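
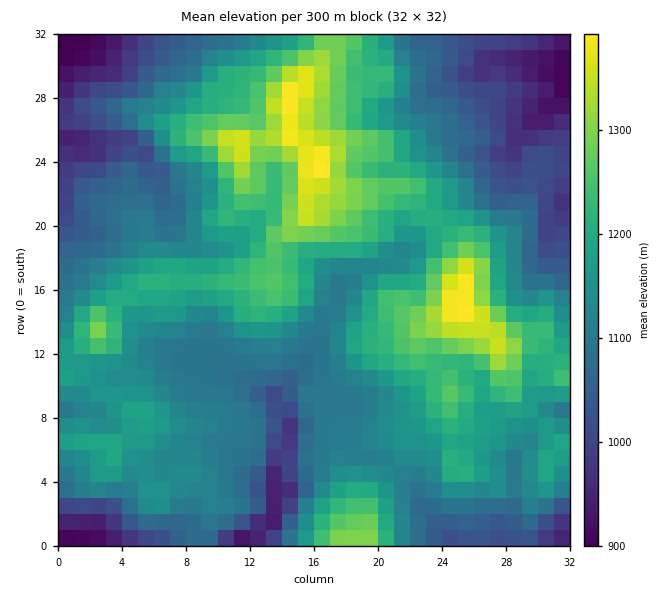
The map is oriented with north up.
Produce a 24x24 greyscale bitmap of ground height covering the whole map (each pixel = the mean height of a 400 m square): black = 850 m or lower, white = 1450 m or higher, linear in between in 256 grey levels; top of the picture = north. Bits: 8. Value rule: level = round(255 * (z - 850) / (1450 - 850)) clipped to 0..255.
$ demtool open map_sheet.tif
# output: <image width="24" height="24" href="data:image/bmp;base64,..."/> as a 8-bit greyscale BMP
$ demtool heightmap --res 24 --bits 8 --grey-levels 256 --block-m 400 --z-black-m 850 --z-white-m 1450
<image width="24" height="24" href="data:image/bmp;base64,Qk12BgAAAAAAADYEAAAoAAAAGAAAABgAAAABAAgAAAAAAEACAAATCwAAEwsAAAABAAAAAAAAAAAAAAEBAQACAgIAAwMDAAQEBAAFBQUABgYGAAcHBwAICAgACQkJAAoKCgALCwsADAwMAA0NDQAODg4ADw8PABAQEAAREREAEhISABMTEwAUFBQAFRUVABYWFgAXFxcAGBgYABkZGQAaGhoAGxsbABwcHAAdHR0AHh4eAB8fHwAgICAAISEhACIiIgAjIyMAJCQkACUlJQAmJiYAJycnACgoKAApKSkAKioqACsrKwAsLCwALS0tAC4uLgAvLy8AMDAwADExMQAyMjIAMzMzADQ0NAA1NTUANjY2ADc3NwA4ODgAOTk5ADo6OgA7OzsAPDw8AD09PQA+Pj4APz8/AEBAQABBQUEAQkJCAENDQwBEREQARUVFAEZGRgBHR0cASEhIAElJSQBKSkoAS0tLAExMTABNTU0ATk5OAE9PTwBQUFAAUVFRAFJSUgBTU1MAVFRUAFVVVQBWVlYAV1dXAFhYWABZWVkAWlpaAFtbWwBcXFwAXV1dAF5eXgBfX18AYGBgAGFhYQBiYmIAY2NjAGRkZABlZWUAZmZmAGdnZwBoaGgAaWlpAGpqagBra2sAbGxsAG1tbQBubm4Ab29vAHBwcABxcXEAcnJyAHNzcwB0dHQAdXV1AHZ2dgB3d3cAeHh4AHl5eQB6enoAe3t7AHx8fAB9fX0Afn5+AH9/fwCAgIAAgYGBAIKCggCDg4MAhISEAIWFhQCGhoYAh4eHAIiIiACJiYkAioqKAIuLiwCMjIwAjY2NAI6OjgCPj48AkJCQAJGRkQCSkpIAk5OTAJSUlACVlZUAlpaWAJeXlwCYmJgAmZmZAJqamgCbm5sAnJycAJ2dnQCenp4An5+fAKCgoAChoaEAoqKiAKOjowCkpKQApaWlAKampgCnp6cAqKioAKmpqQCqqqoAq6urAKysrACtra0Arq6uAK+vrwCwsLAAsbGxALKysgCzs7MAtLS0ALW1tQC2trYAt7e3ALi4uAC5ubkAurq6ALu7uwC8vLwAvb29AL6+vgC/v78AwMDAAMHBwQDCwsIAw8PDAMTExADFxcUAxsbGAMfHxwDIyMgAycnJAMrKygDLy8sAzMzMAM3NzQDOzs4Az8/PANDQ0ADR0dEA0tLSANPT0wDU1NQA1dXVANbW1gDX19cA2NjYANnZ2QDa2toA29vbANzc3ADd3d0A3t7eAN/f3wDg4OAA4eHhAOLi4gDj4+MA5OTkAOXl5QDm5uYA5+fnAOjo6ADp6ekA6urqAOvr6wDs7OwA7e3tAO7u7gDv7+8A8PDwAPHx8QDy8vIA8/PzAPT09AD19fUA9vb2APf39wD4+PgA+fn5APr6+gD7+/sA/Pz8AP39/QD+/v4A////ABwcJz1IVF9SKilOf6q8vpRpVUtOSk1FLjUyO11wZGRtYD4zcZqqsItnWV1cVlthQl9qZ3CBd3JvY0cnVoCVmYBnZnl0dmp+bWt9inl4eHhrYU0wXG58eHNwdpqRfWuLg4GJk4J8c3FqZ141XWtub3V+fpOJf2+Bj4KBf4mJe3NuaWI5VGpscXyDi5mQiH2Bgmt0gYyHdm5saFlBYGlpbXiEmaeRjJGAb4WCgH13amhnYVdOYmhqcH6Pnq2Xo6WKnIaEf3htZ2dlZGZjXmd2ipeio6Cevq+VnomlpHptaWdnbXJwZmmDm6KysbzF1LuglHuupIF/fW9yi5GIc2l7laW2ytzbyaKeh26IlpGOjYWMmqWmkG1uj6mquuXYpoCBd2Ryg5KamZiepK2rmXRreo2OrNvWmHNiXF1ibXqEhYCEk6WnlIiEf3V3mLjGkXBQTFFVX2xrZ3eIipy5tbGqo5B+kJ6lh3FNQUVXYWhlXniZnJqu08m5qpqVlo+DaWVOOERYXGBYYHGMr6up1dDEua+omYVpUVBKOT1GUFtNZXeYw6+o19+6qJ+finVcSUJIQi4tOkRUh5i62L7H3d/BsaeJdGBSQDdGQTI5RVR4ma6/yL3Z2Me1pJR+a2BXRzEtNTlJWG14hpWdo7Pf1r+rlX5pYlpMQTMjISg6QUtmcoKZnazW38asoZduVk1BQTcpGxwhKT5RXGiHk520zsiunpdsXEs3MCkfGBUYIzVGUlxlbX2MoLy0noNfWE1CPTcwIg=="/>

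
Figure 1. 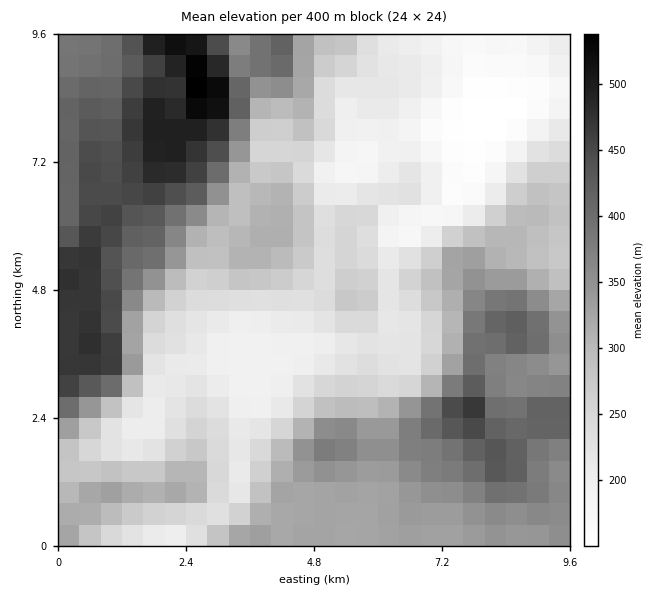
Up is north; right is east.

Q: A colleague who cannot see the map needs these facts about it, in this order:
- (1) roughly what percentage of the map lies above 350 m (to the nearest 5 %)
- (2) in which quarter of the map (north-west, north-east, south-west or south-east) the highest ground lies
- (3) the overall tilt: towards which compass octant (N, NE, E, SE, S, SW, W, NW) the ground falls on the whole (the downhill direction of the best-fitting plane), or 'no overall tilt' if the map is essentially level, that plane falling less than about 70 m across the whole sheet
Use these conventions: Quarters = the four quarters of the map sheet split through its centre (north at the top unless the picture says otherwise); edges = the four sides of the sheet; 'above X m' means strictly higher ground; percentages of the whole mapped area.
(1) Roughly 30 % of the ground is higher than 350 m.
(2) The highest point lies in the north-west quarter of the map.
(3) Overall the map slopes down towards the east.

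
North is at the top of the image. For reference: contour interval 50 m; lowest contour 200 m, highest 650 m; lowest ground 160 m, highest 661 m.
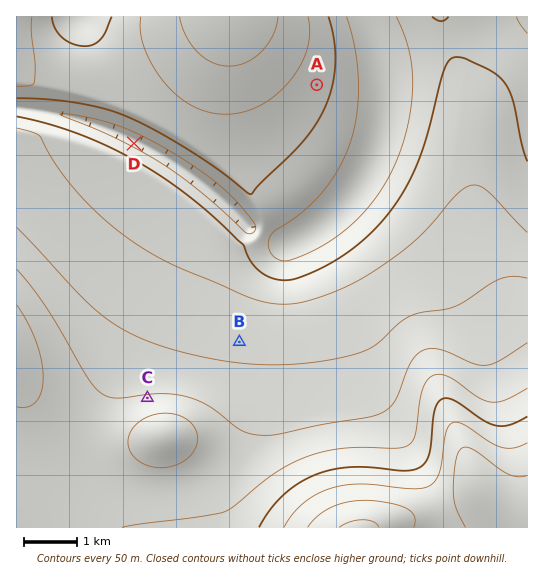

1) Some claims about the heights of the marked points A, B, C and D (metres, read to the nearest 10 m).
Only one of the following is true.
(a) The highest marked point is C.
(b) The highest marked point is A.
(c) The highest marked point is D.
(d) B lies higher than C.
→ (a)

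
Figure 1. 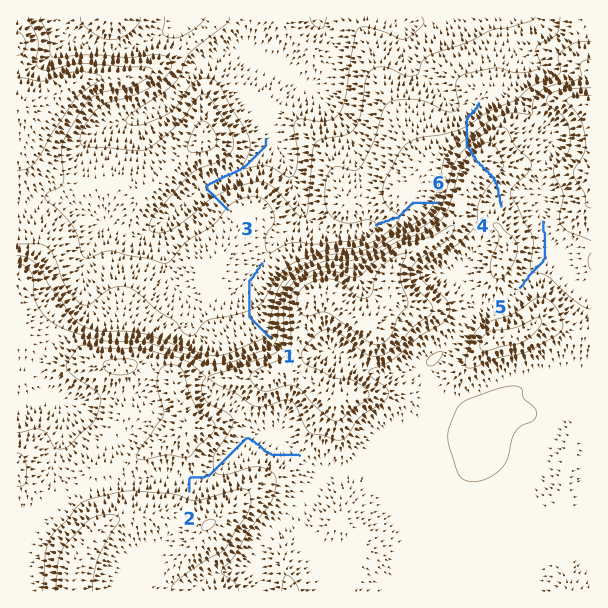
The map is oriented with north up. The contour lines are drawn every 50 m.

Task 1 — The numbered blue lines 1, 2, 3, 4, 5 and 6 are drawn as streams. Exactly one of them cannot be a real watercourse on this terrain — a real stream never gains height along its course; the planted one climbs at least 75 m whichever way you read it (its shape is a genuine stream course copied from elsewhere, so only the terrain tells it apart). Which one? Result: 4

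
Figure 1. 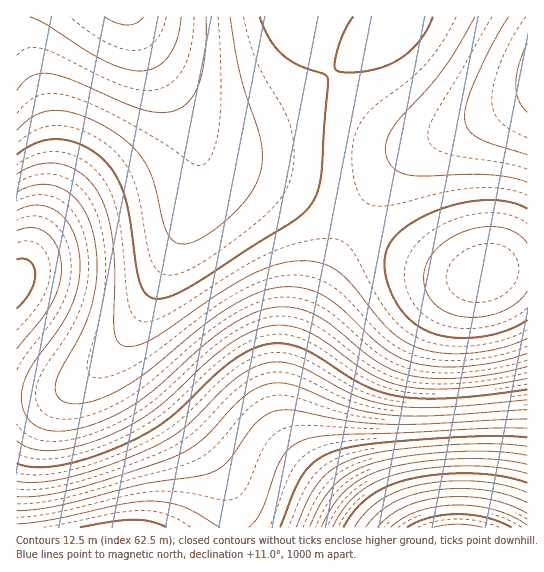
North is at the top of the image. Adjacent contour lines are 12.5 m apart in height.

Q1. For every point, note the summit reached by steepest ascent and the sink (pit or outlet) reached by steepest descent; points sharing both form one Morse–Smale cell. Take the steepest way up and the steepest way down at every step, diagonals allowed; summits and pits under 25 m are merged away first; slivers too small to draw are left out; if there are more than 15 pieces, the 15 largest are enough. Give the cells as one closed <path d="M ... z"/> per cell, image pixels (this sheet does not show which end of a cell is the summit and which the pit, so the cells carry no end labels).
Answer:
<path d="M194 136l6 26 0 15-5 22-27 63-23 45-13 22-13 17-26 26-19 13-25 11-33 3 0 128 363 1-56-51-20-22-10-13-8-21 2-39 14-51 19-45 33-63-38-23-29-15-32-12-40-10-13-12z"/><path d="M354 223l-34 63-19 45-10 34-6 26 0 30 8 21 10 13 20 22 58 51 146 0 1-259-27 0-19 6-20 0-17-4-50-23z"/><path d="M131 16l-115 1 1 382 32-3 25-11 19-13 26-26 26-39 31-62 19-46 5-22 0-15-7-25z"/><path d="M527 16l-130 0-7 11-87 66-34 20-34 11-24-1-16-10-16-18-24-34 0 2 30 54 16 34 9 9 11 5 33 8 32 12 68 38 29-44 26-26 29-16 49-20 41-20z"/><path d="M527 97l-40 20-49 20-29 16-26 26-20 28-8 16 40 25 50 23 17 4 20 0 19-6 26-1z"/><path d="M395 16l-261 0-1 2 11 21-1 2 2 1 10 19 30 42 16 14 10 6 24 1 34-11 34-20 87-66 5-5z"/>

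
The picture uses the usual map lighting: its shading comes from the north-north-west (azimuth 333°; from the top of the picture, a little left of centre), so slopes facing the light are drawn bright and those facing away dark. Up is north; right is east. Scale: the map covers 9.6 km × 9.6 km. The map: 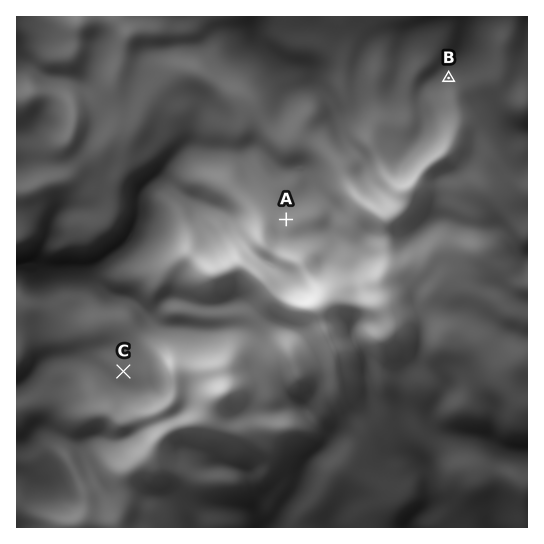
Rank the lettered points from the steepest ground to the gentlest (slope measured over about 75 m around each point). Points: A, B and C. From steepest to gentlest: B A C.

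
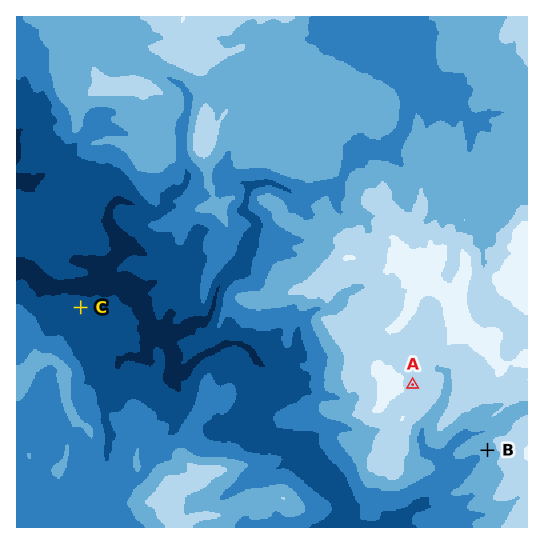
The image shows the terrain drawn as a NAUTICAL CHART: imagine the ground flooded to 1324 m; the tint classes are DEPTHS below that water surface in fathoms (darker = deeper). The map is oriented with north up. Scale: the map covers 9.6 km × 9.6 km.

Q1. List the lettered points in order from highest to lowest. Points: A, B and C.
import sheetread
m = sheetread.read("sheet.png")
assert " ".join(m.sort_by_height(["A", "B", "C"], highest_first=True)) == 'A B C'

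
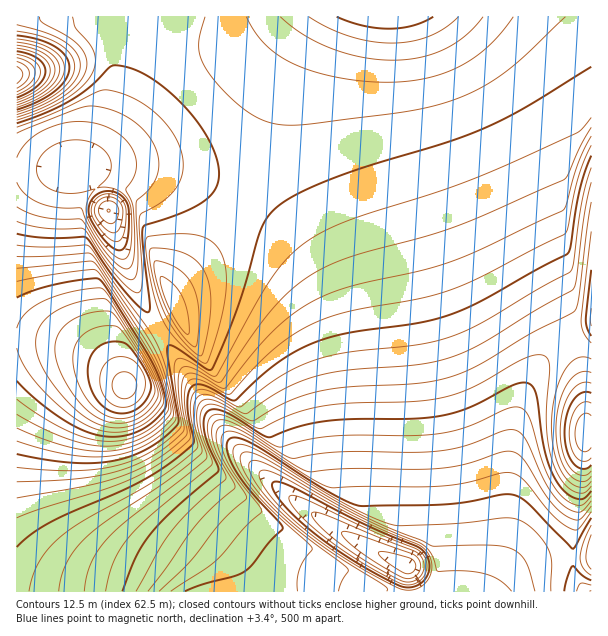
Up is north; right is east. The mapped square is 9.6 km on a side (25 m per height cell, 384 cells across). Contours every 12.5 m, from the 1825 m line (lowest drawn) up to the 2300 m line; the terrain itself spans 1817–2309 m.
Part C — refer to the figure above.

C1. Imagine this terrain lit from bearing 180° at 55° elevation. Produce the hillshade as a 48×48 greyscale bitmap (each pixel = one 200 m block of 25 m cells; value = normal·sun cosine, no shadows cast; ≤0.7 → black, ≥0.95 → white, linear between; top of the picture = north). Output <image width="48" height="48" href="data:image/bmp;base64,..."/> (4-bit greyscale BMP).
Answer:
<image width="48" height="48" href="data:image/bmp;base64,Qk32BAAAAAAAAHYAAAAoAAAAMAAAADAAAAABAAQAAAAAAIAEAAATCwAAEwsAABAAAAAAAAAAAAAAABEREQAiIiIAMzMzAERERABVVVUAZmZmAHd3dwCIiIgAmZmZAKqqqgC7u7sAzMzMAN3d3QDu7u4A////AHd3d3eIiJmZmIh3d3d3dAAAWIiIiId3Y3d3d3eIiImZmIh3d3d2QQEzaIiIiId3ZIiIiIiIiIiIiIh3d3dCAUaJiIiIiId3doiIiIiIiIiIiIiIh1IRR5vMqIiIiIiIiIiIiIiIiIiIiIiIdBE2m93cmIiIiIiImYiIiZmZiIiIiIiGMSWLzdypiIiIiIiZmoiZmZmZmZmIiIhiFHrN3KmIiIiIiImaq5mZmZmpmZmZiIUiWLzcqYiIiIiIiImau5mZqqqqqqmZmFI2m9y5mImZmYiIiImau5maqqu7qqqZliN6zcqZmZmZmZiIiImau5mqqru7u6qpY0es3KmZmZmZmZiIiIiJqpmqq7vMy7qnNIrNuZmZmZmZmZmIiIiImZmqq7zMzLqESKzbmZmZmZmZmZmIiIh3iJmaqrzMzLlUis25mZmZmZmZmZmIiIh2d5mZqqu8y6VHrNuZmZmZmZmZmZmIiId2ZpmZmZqqqmNpzcmZmZmZmZmZmZiIiIdlVZmZmYiJlySL3KmZmZmZmZmZmYiIiId1VIiIiHd3YiasypmZmZmZmZmZiIiIiIh2VYiIh3ZmMEi8qZmZmZmZmZmIiIiIiIh2VYiHd2ZUAWnLiJmZmZmZmIiIiIiIiIh3Znd3dmZSA3q4iIiJmZmIiIiIiIiIiIiHdnd3ZmZQJYqXiIiIiIiIiIiIiIiIiIiIdXZmZmUwR5l3eIiIiIiIiIiIiIiIiIiIhmZmVVUSWJh3eIiIiIiIiIiIiIiIiIiIh2VVVVMDaIZnd4iIiIiIiIiIiIiIiIiIh1VVVUEUaHZnd3iIiIiIiIiIiIiIiIiIh1VURDAleGZmd3eIiIiIiIiIiIiIiIiIh1VERCA1dlZmd3eIiIiIiIiIiIiIiIiIh1RERBFGdVZmd3d4iIiIiIiIiIiIiIiIh1RERBJGZVZmd3d3iIiIiIiIiIiIiIiId1VUQxNWZVZmd3d3iIiIiIiIiIiIiIiId1VVVFZ3ZWZmd3d3iIiIiIiIiIiIiIiIh2ZVVpuoZmZnd3d3eIiIiIiIiIiIiIiIiGZmZpuoZmZ3d3d3eIiIiIiIiIiIiIiIiHd3d3iHd3d3d3d3eIiIiIiIiIiIiIiIiHd3d3d3d3d3d3d3eIiIiIiIiIiIiIiIiYiIiIiId3d3d3d3eIiIiIiIiIiIiIiIiZiIiIiIiIiHd3d3eIiIiIiIiIiIiIiIibqpmIiIiIiIh3d3eIiIiIiIiIiIiIiIie3LqZiIiIiIiHd3iIiIiIiIiIiIiIiIiO7cupmIiIiIiHd3iIiIiIiIiIiIiIiIiN3cupmIiIiIh3d3iIiIiIiIiIiIiIiIiKqqqpiIiIiHd3d4iIiIiIiIiIiIiIiIiFZneIiIiId3d3d4iIiIiIiIiIiIiIiIiAEkVniId3d3d3d4iIiIiImIiIiIiIiIiAASRXd3d3d3d3eIiIiImZmZiIiIiIiIiBEkVnd3d3d3d3eIiIiZmZmZmIiIiIiIiDNFZ3d3d3d3d3eIiImZmZmZmIiIiIiIiA=="/>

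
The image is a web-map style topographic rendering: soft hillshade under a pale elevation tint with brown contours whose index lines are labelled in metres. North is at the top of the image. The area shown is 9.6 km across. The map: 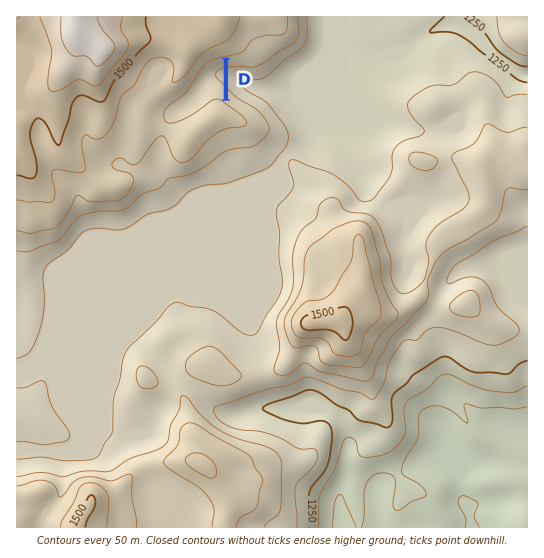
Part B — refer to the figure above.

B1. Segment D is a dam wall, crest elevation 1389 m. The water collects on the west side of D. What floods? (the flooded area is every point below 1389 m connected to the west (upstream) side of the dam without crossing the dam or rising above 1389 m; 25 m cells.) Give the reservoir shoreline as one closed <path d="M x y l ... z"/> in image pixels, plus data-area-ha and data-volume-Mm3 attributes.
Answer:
<path d="M223 59l-14 5-6 6-14 24-14 15 0 2 2 2 6 0 7-2 23-18 4 0 7 4-1-38z" data-area-ha="42" data-volume-Mm3="6.32"/>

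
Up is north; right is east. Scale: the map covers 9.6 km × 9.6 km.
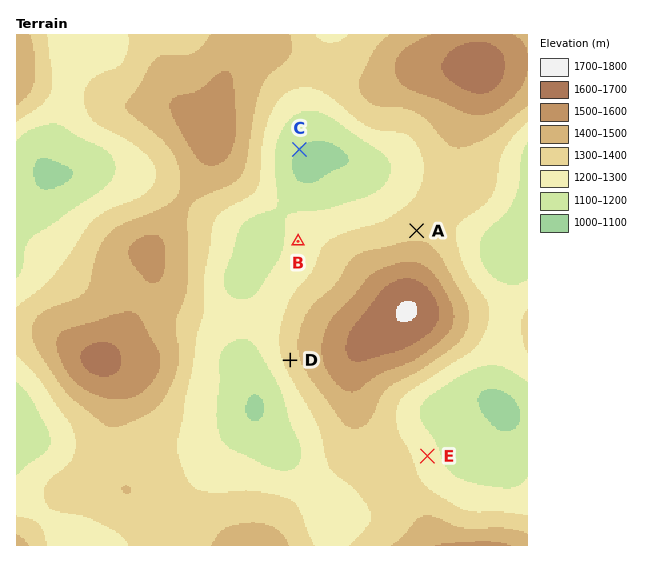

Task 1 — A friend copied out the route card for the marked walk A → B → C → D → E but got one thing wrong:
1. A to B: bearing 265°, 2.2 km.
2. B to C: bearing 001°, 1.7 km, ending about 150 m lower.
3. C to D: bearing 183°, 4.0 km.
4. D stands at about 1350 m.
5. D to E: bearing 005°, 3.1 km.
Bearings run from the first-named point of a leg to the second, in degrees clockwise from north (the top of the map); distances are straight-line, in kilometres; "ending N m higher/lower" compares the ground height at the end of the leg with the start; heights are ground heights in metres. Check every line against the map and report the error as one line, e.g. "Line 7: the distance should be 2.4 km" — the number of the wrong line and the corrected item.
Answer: Line 5: the bearing should be 125°.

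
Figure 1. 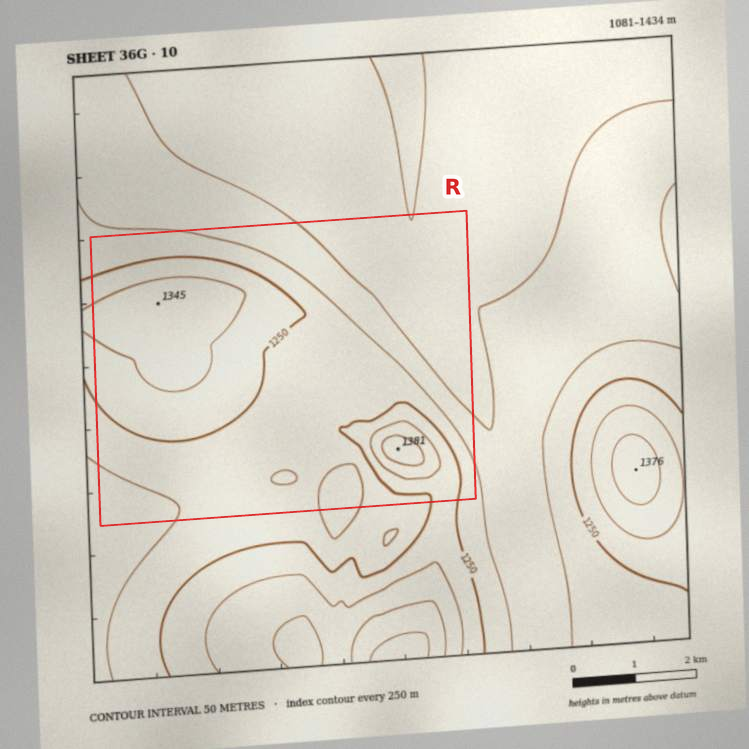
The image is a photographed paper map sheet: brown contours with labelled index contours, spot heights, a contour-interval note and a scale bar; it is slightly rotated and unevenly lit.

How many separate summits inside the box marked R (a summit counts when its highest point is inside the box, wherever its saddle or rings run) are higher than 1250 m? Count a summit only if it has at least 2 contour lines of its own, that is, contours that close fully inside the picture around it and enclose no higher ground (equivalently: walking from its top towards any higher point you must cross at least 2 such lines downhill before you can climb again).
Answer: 1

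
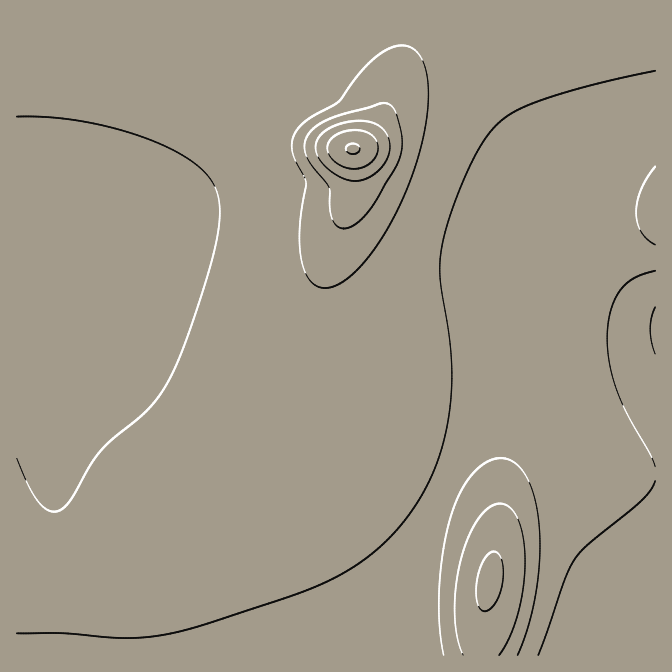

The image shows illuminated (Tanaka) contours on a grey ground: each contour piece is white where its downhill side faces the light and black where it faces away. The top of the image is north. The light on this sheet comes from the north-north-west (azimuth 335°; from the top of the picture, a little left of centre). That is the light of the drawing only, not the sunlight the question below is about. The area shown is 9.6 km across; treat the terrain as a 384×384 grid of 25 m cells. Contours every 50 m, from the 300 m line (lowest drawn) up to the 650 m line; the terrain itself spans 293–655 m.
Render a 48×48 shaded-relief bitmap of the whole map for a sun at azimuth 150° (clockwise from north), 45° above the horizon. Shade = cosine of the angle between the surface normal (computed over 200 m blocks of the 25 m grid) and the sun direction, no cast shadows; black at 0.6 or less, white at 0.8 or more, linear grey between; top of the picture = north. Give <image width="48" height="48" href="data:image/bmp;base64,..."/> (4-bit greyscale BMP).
<image width="48" height="48" href="data:image/bmp;base64,Qk32BAAAAAAAAHYAAAAoAAAAMAAAADAAAAABAAQAAAAAAIAEAAATCwAAEwsAABAAAAAAAAAAAAAAABEREQAiIiIAMzMzAERERABVVVUAZmZmAHd3dwCIiIgAmZmZAKqqqgC7u7sAzMzMAN3d3QDu7u4A////AKqqqqqqqqqqqqqqqqmZmXVGnP/8qZmZmaqqqqqqqqqqqqqqqqqZmXVGnO/8qZmZmaqqqqqqqqqqqqqqqqqpmXQ1it/9qZmZmaqqqqqqqqqqqqqqqqqqmXQjes79uZmZmaqpmZmZmZmZmZmqqqqqmXQSab7tuZmZmaqZmZmZmZmZmZmaqqqqmYQRWK3tuZmZmamYiImZmZmZmZmZqqqqqYUQN6zdupmZmZmHeIiJmZmZmZmZmqqqqYYgJpvMupmZmZh3d3iIiIiZmZmZmaqqmZcwFHq8upmZmZh2ZneIiIiIiZmZmZmZmZdBE2mrqZmZmYdlVnd4iIiIiImZmZmZmZhiEliqqZmZmYdlVmd3eIiIiIiZmZmZmZl0IkeaqZmZmYdlVWd3d3iIiIiJmZmZmZmGQ0aJmZmZmIhlVWZ3d3d4iIiImZmZmZmHVFaJmZmZiIh2VmZ3d3d3eIiIiJmZmZmYZmeJmZmYiIh2ZmZ3d3d3d3iIiImZmZmYd3eJmZmIiImHZmZ3d3d3d3eIiIiZmZmZiHiJmZmIiImHZmd3d3d3d3eIiIiImZmZiIiJmZmIiImHd3d3d3d3d3eIiIiIiZmZmIiZmZmIh4iHd3d3d3d3d3eIiIiIiImZmZmZmZmIh4iHd3d3d3d3d3eIiIiIiIiZmZmZmZmYiIiId3d3d3d3d3eIiIiIiIiImZmZmZmZiIiIh3d3d3d3d3iIiIiIiIiIiZmZmZmZmYiIiId3d3d3d3eImZmIiIiIiImZmZmZmYiIiIiIh3d3d3eImZmYiIiIiImZmZmqqoiIiIiIiId3d3eImqqZiIiIiIiZmZqru4iIiIiIiIh3d3eImqqpmIiIiIiZmZqrzIiIiIiIiIiHd3d4mru6mYiIiIiZmZqrzYiIiIiIiIiHd3d4mry7qZiIiIiJmZqrzYiIiIiIiIiId3ZniszLqpiIiIiJmZmqvYiIiIiIiIiId3Zmib3cupmIiIiJmZmaq4iIiIiIiIiIh3ZVab3dy6mYiIiImZmZmYiIiIiIiIiIh3ZVV6zu26mYiIiImZmId4iIiIiIiIiIh3ZURpve3LqZiIiIiZiHZYiIiIiIiIiIiHZURpzu7bqZiIiIiIiHZYiIiIiIiIiIiHZVec///cqZmIiIiIiIdYiIiIiIiIiIiHdmeu///supmIiIiIiIdoiIiIiIiIiIiHZDNq7//supmIiIiIiIh4iIiIiIiIiIiHUQAAN6zcupmYiIiIiIiIiIiIiIiIiIiIYAAAAEnMupmYiIiIiIiIiIiIiIiIiIiIdAAAADiruqmYiIiIiIiIiIiIiIiIiIiIh1EAAUeauqmYiIiIiIiIiIiIiIiIiIiIiHZDI0aKqqmZiIiIiIiIiIiIiIiIiIiIiHdkM0aJqpmZiIiIiIiIiIiIiIiIiIiIiIdlREV4mZmZiIiIiIiIiIiIiIiIiIiIiIh2VVV4mZmZiIiIiIiIiIiIiIiIiIiIiIh3ZVZniZmZiIiIiIiIiIiIiIiIiIiIiIiHdmZniZmZiIiIiIiA=="/>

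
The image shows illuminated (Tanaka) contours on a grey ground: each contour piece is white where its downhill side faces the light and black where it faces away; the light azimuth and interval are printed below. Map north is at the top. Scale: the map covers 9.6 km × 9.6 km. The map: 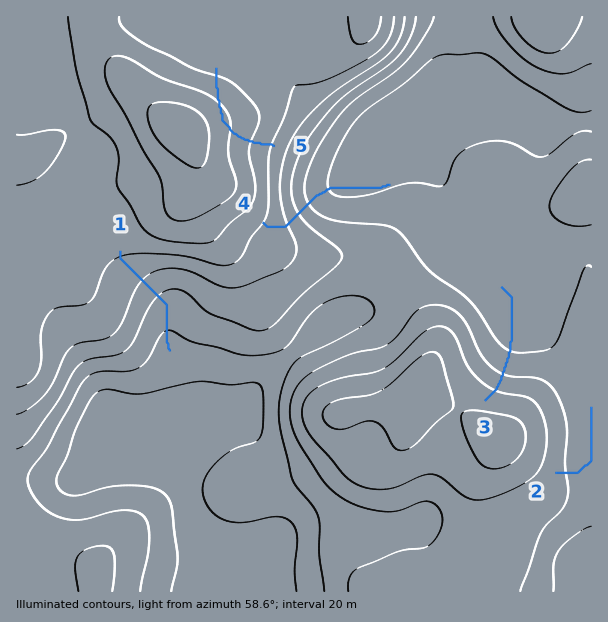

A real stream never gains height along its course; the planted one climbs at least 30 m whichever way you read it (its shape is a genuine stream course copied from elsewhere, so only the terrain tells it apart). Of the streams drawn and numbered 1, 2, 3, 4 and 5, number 5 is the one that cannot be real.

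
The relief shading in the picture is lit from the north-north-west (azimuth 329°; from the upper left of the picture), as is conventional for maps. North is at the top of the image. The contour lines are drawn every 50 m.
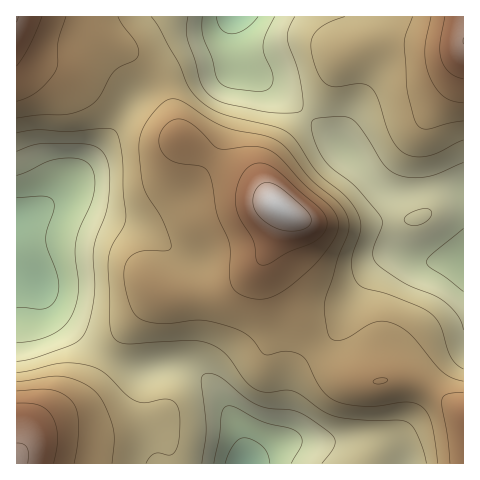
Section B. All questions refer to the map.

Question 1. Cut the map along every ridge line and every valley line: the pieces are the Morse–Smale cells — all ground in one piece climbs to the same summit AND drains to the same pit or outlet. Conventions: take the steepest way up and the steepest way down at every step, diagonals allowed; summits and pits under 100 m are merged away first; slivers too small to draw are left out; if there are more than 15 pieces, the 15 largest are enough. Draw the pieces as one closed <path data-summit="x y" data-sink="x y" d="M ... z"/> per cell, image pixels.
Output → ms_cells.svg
<path data-summit="278 207" data-sink="237 17" d="M232 21l-4 25-5 10-13 6-29 6-21 13 8 15 11 40 31 21 41 23 31 30-4 17-11 26 1 14 22 35 21 40 12 16 13 14 14 8 14 2 27-3 21 1 19 8 32 24 1-220-9-3-23 0-34 4-15-3-35-38-46-42-31-24-31-19-7-25z"/><path data-summit="278 207" data-sink="17 218" d="M126 112l-31 43-34 38-19 14-26 10 0 56 22 8 14 30 24 22 29 23 18-24 35-38 10 2 40 0 16-4 14-8 18-17 10-12 16-39 0-6-31-30-41-23-28-20-17-3z"/><path data-summit="278 207" data-sink="245 463" d="M266 253l-10 14-11 11-21 14-16 4-40 0-10-2-35 38-16 24 26 12 15 2 31-4 14 4 13 8 12 14 22 41 5 31 218 0 1-52-33-24-19-8-21-1-27 3-14-2-14-8-13-14-15-22-18-34-22-35z"/><path data-summit="463 41" data-sink="237 17" d="M463 16l-228 0-2 26 5 21 4 5 29 18 31 24 46 42 35 38 15 3 34-4 23 0 8 2z"/><path data-summit="17 463" data-sink="245 463" d="M109 357l-3 0-13 25-12 16-39 24-12 12-14 22 1 8 228-1 0-11-5-19-22-41-12-14-13-8-14-4-31 4-15-2z"/><path data-summit="17 17" data-sink="17 218" d="M17 49l-1 167 4 1 22-10 22-17 41-46 21-33-32-19-23-18-38-14z"/><path data-summit="17 463" data-sink="17 218" d="M17 274l0 182 13-22 12-12 26-15 16-12 23-39-17-11-38-34-14-30z"/><path data-summit="17 17" data-sink="237 17" d="M234 16l-218 1 44 17 35 3 16 6 23 13 26 24 21-12 29-6 13-6 5-10z"/><path data-summit="17 17" data-sink="245 463" d="M18 17l-2 1 0 30 2 3 15 9 38 14 23 18 32 20 12-17 22-14-12-14-14-11-23-13-16-6-35-3z"/><path data-summit="278 207" data-sink="245 463" d="M160 81l-22 14-10 13-1 4 38 22 14 2-11-40z"/>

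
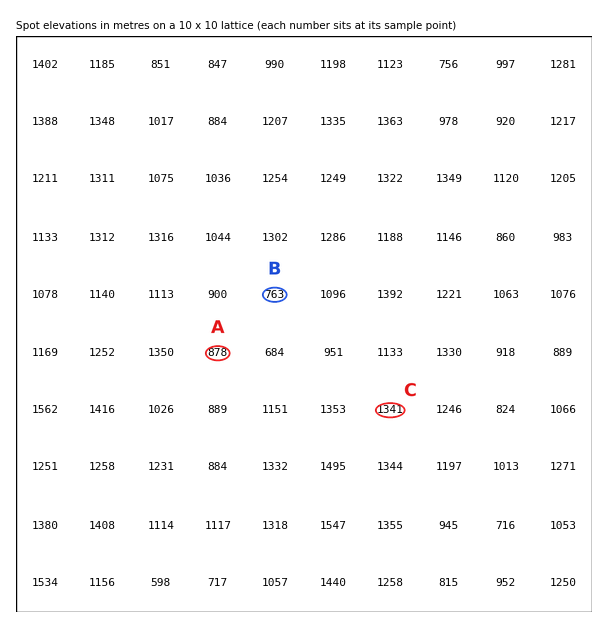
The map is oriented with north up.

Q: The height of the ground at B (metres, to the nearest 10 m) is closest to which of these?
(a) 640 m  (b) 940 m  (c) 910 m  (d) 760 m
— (d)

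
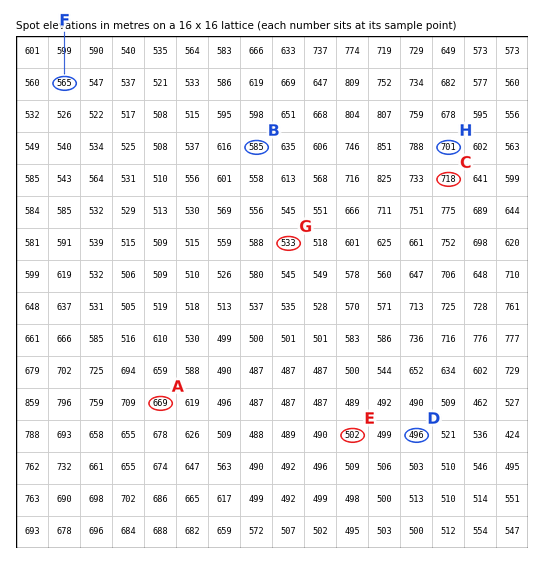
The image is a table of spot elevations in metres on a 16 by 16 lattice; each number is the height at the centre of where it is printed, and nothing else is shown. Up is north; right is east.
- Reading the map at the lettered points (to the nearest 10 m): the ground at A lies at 670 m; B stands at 590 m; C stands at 720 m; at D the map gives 500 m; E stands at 500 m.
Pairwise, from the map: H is above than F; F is above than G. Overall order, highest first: H F G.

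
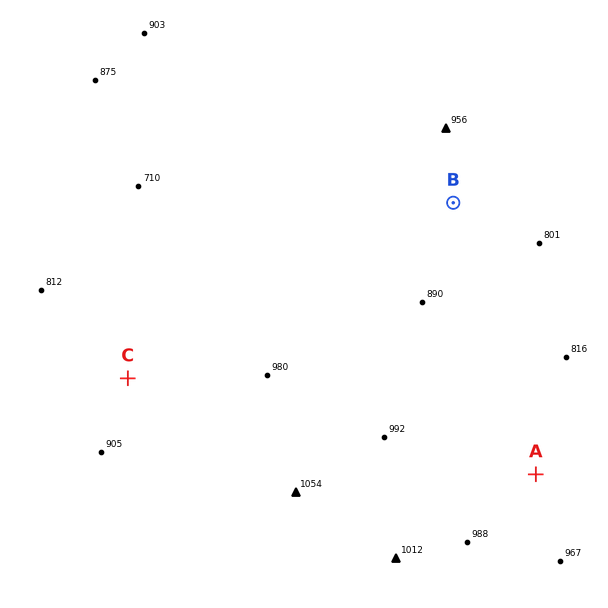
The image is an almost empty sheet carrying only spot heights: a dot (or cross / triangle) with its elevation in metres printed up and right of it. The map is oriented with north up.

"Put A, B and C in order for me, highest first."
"A C B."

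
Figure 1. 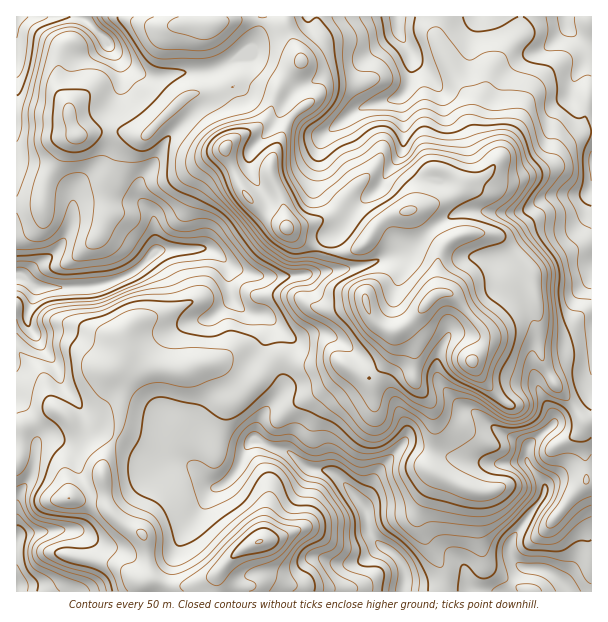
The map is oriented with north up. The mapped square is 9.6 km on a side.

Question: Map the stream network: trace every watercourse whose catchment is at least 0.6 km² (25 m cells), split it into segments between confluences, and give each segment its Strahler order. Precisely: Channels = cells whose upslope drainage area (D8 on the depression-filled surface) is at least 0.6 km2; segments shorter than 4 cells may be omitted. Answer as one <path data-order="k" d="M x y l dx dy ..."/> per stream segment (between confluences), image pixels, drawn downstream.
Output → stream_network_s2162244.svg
<path data-order="1" d="M54 591l-37 0"/><path data-order="1" d="M305 561l4-3 15 0 9 5 26 0 3-2 15-15 6 0"/><path data-order="1" d="M459 558l0 2 5 6 4 18 6 7 30 0"/><path data-order="2" d="M383 546l3 3 4 2 11 10 3 6 0 5 1 1-1 18"/><path data-order="2" d="M17 540l0 41 1 1 0 6-1 3"/><path data-order="1" d="M84 533l-3-2-55 0-3 2-6 7"/><path data-order="1" d="M183 533l15-17 0-1 6-8 8-15 7-6"/><path data-order="2" d="M360 501l0 2 5 4 0 3 1 2 0 4 2 2 0 9 1 1 0 3 2 3 12 12"/><path data-order="2" d="M213 486l6 0"/><path data-order="2" d="M219 486l6-3 12-12 5-9 1-7 6-12 14 0"/><path data-order="2" d="M194 468l18 18 1 0"/><path data-order="1" d="M171 464l17 0 4 4 2 0"/><path data-order="1" d="M494 462l34 0"/><path data-order="2" d="M528 462l3 6 11 11 3 6 0 6-2 1 0 3-3 6-6 6 0 2-4 4-3 6-14 17-3 6 0 12 5 6 0 1 6 6 4 0 2 2 13 0 2 1 3 0 10 6 12 12 2 3"/><path data-order="2" d="M527 453l0 8 1 1"/><path data-order="1" d="M200 443l0 4-2 2 0 21 3 3 0 1 12 12"/><path data-order="2" d="M263 443l9 4 4 0 2 2 9 1 16 15 6 3 5 0 1 2 12 0 6 3 27 28"/><path data-order="1" d="M53 441l-14 0-3 3 0 11-1 1 0 8-2 1-1 9-3 6-8 9-3 6 0 5-1 1 0 39"/><path data-order="1" d="M162 423l2 3 0 5 6 12 4 4 0 2 20 19"/><path data-order="1" d="M399 411l6 12 0 17-1 3-26 25-7 20-11 10 0 3"/><path data-order="1" d="M81 408l-18-21-3-6 0-4-1-2-2-7-3-3-3-6-9-9-4-11-9-12 0-3-2-1 0-9 5-9 3-18"/><path data-order="1" d="M267 408l-6 8-3 6 0 4-1 2 0 9 6 6"/><path data-order="1" d="M591 354l0-30"/><path data-order="1" d="M446 341l-3 3-3 6 0 3-2 1 0 26 3 3 0 1 24 24 12 6 8 8 1 0 5 4 1 0 8 6 6 3 3 0 13 8 5 4 0 6"/><path data-order="1" d="M336 339l-4-3-5 0-1-1-20 0-1 1-15 0-18-18-6-3-12 0-2-1-6-2-15-15"/><path data-order="1" d="M186 324l2-1 4 0 2-2 7 0 2-1 4 0 3-2 3-3 2 0 16-16 0-2"/><path data-order="1" d="M527 302l1 7 3 5 0 3 3 6 0 27-1 1 0 21 1 2 0 3 2 1 3 12 4 6 2 5 3 3 1 4 3 3 0 5 2 1 0 6-26 24 0 5-1 1"/><path data-order="2" d="M231 297l0-4-1-2 0-24-12-13"/><path data-order="2" d="M35 287l-2 0-6-6-3 0-1-2-6 0"/><path data-order="1" d="M591 275l0-12"/><path data-order="2" d="M144 263l-6 6-1 0-8 6-6 1-7 5-3 0-6 3-5 0-1 1-8 0-1 2-57 0"/><path data-order="1" d="M500 258l10 0 26-25 33 0 22-23 0-22"/><path data-order="2" d="M218 254l-8-5-13 0"/><path data-order="1" d="M399 254l-10 1-15 8-9 1-2 2-4 0-2 1-6 0-1 2-9 0-2 1-15 0-1 2-9 0-2 1-6 0-1 2-11 0-1 1-36 0-6-3-5 0-1-1-3 0-2-2-6-1-15-15-1 0"/><path data-order="2" d="M197 249l-38 0-13 14-2 0"/><path data-order="1" d="M201 248l-3 0-1 1"/><path data-order="1" d="M488 212l36 0 6-5 1 0 6-6 6-3 5 0 1-1 33 0 9-9"/><path data-order="1" d="M356 209l25-24 2-5 3-3 3-6 4-4 0-2 5-4 4-9 0-56 2-1"/><path data-order="1" d="M74 195l0 20-2 1 0 6-9 20-16 18-5 1-15 15-10 0 0 3"/><path data-order="2" d="M591 188l0-29"/><path data-order="1" d="M317 155l1-9 6-11 8-7 1 0 17-14 13-7 3 0 6-3 5 0 1-2 5 0 1-1 6 0 2-2 3 0 6-3 3-3"/><path data-order="1" d="M17 149l0-123 1-2 0-6 2-1"/><path data-order="1" d="M252 149l20-20 10-21 3-3 3-6 5-4 0-2 7-7 8-2 9-4 12-12 24 0 31-30 8-3 6-6"/><path data-order="1" d="M180 126l-15 15-9 18-13 17-3 6 0 16 10 11 3 6 0 34-3 3-6 11"/><path data-order="1" d="M551 119l0-3 19-20 0-3 2-1 0-6 1-2 0-4 5-6 0-2 13-13 0-14"/><path data-order="1" d="M404 110l0-15"/><path data-order="2" d="M404 93l3-3 1-6 2-1 0-32"/><path data-order="1" d="M441 93l0-1-4-5 0-1-5-5 0-1-19-20 0-3-3-6"/><path data-order="1" d="M120 84l0-21-9-12-1-6"/><path data-order="1" d="M245 60l-5 0-1 2-11 0-3 3-6 3-7 1-2 2-9 0-1 1-20 0-1 2-6 0-2 1-6 0-1 2-17 0-6-3-7-8-2 0-21-21-1 0"/><path data-order="1" d="M528 56l2-2 4 0 9-4 23-23 0-10"/><path data-order="2" d="M410 51l0-1-9-12-2-3 0-5-1-1"/><path data-order="2" d="M110 45l-2-3-22-22-6-3-60 0"/><path data-order="1" d="M473 30l0-3 3-6 0-4 3 0"/><path data-order="2" d="M398 29l0-12"/>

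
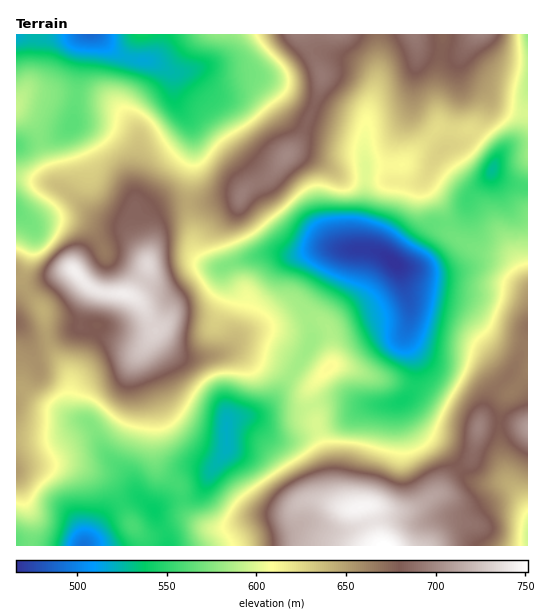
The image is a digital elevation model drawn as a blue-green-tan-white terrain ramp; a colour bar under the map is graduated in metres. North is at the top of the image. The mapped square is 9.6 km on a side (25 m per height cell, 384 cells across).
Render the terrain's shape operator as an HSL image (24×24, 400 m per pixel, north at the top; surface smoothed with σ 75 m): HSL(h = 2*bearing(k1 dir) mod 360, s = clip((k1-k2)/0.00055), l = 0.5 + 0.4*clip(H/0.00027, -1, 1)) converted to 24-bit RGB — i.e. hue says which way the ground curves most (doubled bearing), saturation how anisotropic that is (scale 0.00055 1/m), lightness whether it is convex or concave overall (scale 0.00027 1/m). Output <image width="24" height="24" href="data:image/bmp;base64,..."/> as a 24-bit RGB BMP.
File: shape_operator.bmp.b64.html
<image width="24" height="24" href="data:image/bmp;base64,Qk32BgAAAAAAADYAAAAoAAAAGAAAABgAAAABABgAAAAAAMAGAAATCwAAEwsAAAAAAAAAAAAAvrM50dFyVDB0Kj5QXpVZo9mfX1exSzSGlpDDeXXAdVOGTHBmsdVsfJZvhm5mZolIfqJlmbx6WEp9qY9ppUSKsW+nz9q/QnuUmd6EarpldSZ+ToSbQMmZncd5YzVqTb2mRdfKkT3PuIvkh3zm4r+7mGOTe1ipjZfCY8CJWMyKpFS/joJHZ4VTc7WOypZ+ki9qo9x6bjVGS2l+bKWTVat5eENKknhUYcFaHoNcNGt+bLWyXGjL38js6Mn0iJrXnrzbwNHofIvetCbx3qLXk7nIhplKnE1RviOSr5rGkXvWa3rLeqS5gFWfeUh7lrx6Vq9Mdn1GFGJGTH02LWQiR5I1xHdpy5CUe7JjjaBacjNGNSh13Z645zCAxH9fST5vg01uoaNpXW2HmnKZjFeEgjdjinpktbZWh6BPVphdLGx7QWhhV6ZGQWQfRXASjdUrsJF/m1tvkkmJNmVyaFcx4yBK6LGDUTOHoVScnKprWYB/ZXdZdClhmSw5p6pSn651l7l4VLRyITtrR4+OjlNjpVFedrViaeEYLUoah3o6bGJVWkt7cjSar3OH8+jYHh2tjZbYv4NoYlI5dzNNVR9du6B0ksSMeKKHx8CEbaNOEREiXEoiOGcgTaxYsr1jw8FhQmREZW4pTWQlNVhBJU9uyI6x5dSmWzqqPZ5huFt5zY7IJTmYSTO30I2gybx9aodmxJ1xrVc4GRAjSbNbZdOiIaaW0YOw0nlbekFta6THg8/iJH7DI2Z0OoNn67Oaw2iDTopbdZp/yGhlXSpdPFBbb7aT5cbIf4Crer29x5n5j4H/h9vpd7W6UYKVLH985LPGn73ig+PnWmnFciWfgTyHNGlIq9JPuG+Fwn96bLZijCKux4DFQ6zUSrzHwomD1J6pat9nGnB/r0+8woyrlHWcZ3iLQnWCfLs8rc5ffoVFSTgrNixWf02MfKGmdriGmFCDz45vgcLGLhhlzZBhflogMzUVicYteMd69ODTFDxxQYifjp2xuXa2gnenaFCVi8OkrsuYbjV3e2+hHjFpYlmEg61xeZFgb0yPyqufnClZNxMrunU0iKPonsj+oO7iW69qwu2xKx7ZMjidn0lMcLJ8k1yngMbLicrIu2KkjluweHCnOyZzSVl8tKlugIZbP2thv6lvBgHY14L/1fborP/tUwjV9S1Zx/SCKcVgcypKJR5GjMaOcHSrV7vGg72ohmCCkFeGpnh9h0OAXUB3VTZnvMJYYp99TpW0gcm6AEesCSb/+t/RpxBbHBEiwdSB+/PQTxpPfgwnR1MSKVQAWncOX2wYVHQbWVAtYlMwi2QzXholTCEUP1ggguBeVKh/UZRnUrY8TSAdBi0T+s0A3QJBTGGrLsE3+MByvRK8Zi+W533CzaFnJY4kPpwuTW1FVUc8a10+ZD0pWic8dcC5jfDngs22Y2eZbqaFgJJueSw3PUMjX7sVXb6Rtn6rpKBwsMJqtSu8Xz+pmku789vYxWuqUp4zQDQkUTEfV1Aab2UzSJp1dNZaPqMnNK5SXGaCdqJ3i1yDwDTIk9PffOS7RnJ2mV6IycqsmLC2aku/RC/TjWXE6cbG64Pn5LDFHyV+bjfLyOjzS27/pLjjmqvXudKnMHpIJaBpekudopNNXKTmv8PfuIPOdlSsTK+LscJ2mplhXHyQIh+GuIW5u4uRwmur9KPBfEjeT/L/j9DbIyaPlLd0cFiX35GSxFZvCpMECBkrzU9QX3QsQZgfQ4c/wF66sWuPuZVagr9pSrGzFRRifqKXwoS9vYLB1bPM2q3RXaKNT0htQjV5tIVjQntRs7Bz15PQ+LLCADAzO6w6P7pkdppaMFg4S1EwoY5HvdSdpd26WCJ6IDdPQaFYV3mUxYmsvG2O6ntun39yWGx+KTVus3R8u7N7OoBflX1H3Exh0UfwCLSpc3Suj3aRTluETliQiMubk+aTqUw9WhVbgpFsP3I6MlckPY01tVKo+4CHzo5obXVTIDVWl3VqzbeJWjx3sIhlVKaa1t21H3K4yJSxeH+uWWi7WLDYseDYwY+xrC2OU0OAl3SSmV6RcZdlMW06IhUS9pwf6b+pq4KwHkx4TkmG1Lh8UkmRi7qDZKeRzsmBNn1/mreekYm4YIK2Xq6gj2AoXzILcTAjh1NEYWsybXY+pJphWBs0PhoVf/9uucSDumVvTzaAN1N01dKfU2ystoKZqoxhmbxUXrqgk34upawpS2k1aTw8lR1Px3dcUoVyf1eRsXGLWqV2cDiAhSGerurDedqIlmBarZBwTUuXRF2SqsyEVHueiFec1XeAsd+BL9SN"/>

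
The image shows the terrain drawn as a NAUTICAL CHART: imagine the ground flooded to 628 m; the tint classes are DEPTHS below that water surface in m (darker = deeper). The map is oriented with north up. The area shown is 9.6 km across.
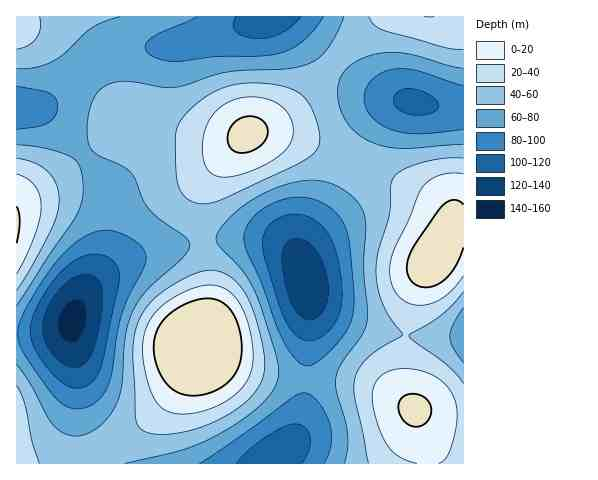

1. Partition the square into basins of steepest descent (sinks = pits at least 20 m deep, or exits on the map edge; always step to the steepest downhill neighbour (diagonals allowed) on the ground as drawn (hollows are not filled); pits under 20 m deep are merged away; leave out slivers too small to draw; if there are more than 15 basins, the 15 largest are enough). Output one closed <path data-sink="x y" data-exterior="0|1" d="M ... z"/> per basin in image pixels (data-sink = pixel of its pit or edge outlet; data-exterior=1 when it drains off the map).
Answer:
<path data-sink="73 321" data-exterior="0" d="M136 119l-6 0-6 3-41 36-24 18-37 21-6 6 1 261 40 0 10-2 35-13 31-18 18-14 23-26 29-55 6-29 0-29-9-58 2-24 2-8 12-20 29-31-9 1-28-1z"/><path data-sink="306 284" data-exterior="0" d="M269 133l-21 1-32 34-13 24-3 28 7 45 2 42-5 26-5 10 21 15 30 13 35 7 78 6 19 5 31 19-7-17-3-14 0-26 4-25 11-42 27-45 4-10 0-12-3-4-5-7-15-10-96-45-37-14z"/><path data-sink="270 17" data-exterior="1" d="M381 16l-364 0-1 8 32 8 16 10 15 14 35 47 13 13 74 20 35 2 36-16 22-16 39-44z"/><path data-sink="276 458" data-exterior="0" d="M201 344l-3 0-24 47-24 27-20 16-28 15-44 14 370 0-1-12-12-41-24-16-15-7-20-5-71-4-35-7-30-13z"/><path data-sink="414 102" data-exterior="0" d="M463 16l-81 0-49 46-39 44-22 16-20 10 32 3 30 9 112 52 15 10 5 7 3 4-2 19 6-6 11-3z"/><path data-sink="17 108" data-exterior="1" d="M18 24l-2 1 1 178 9-9 43-25 49-42 14-9-18-15-29-40-21-21-16-10z"/><path data-sink="463 334" data-exterior="1" d="M463 227l-8 1-7 7-10 18-20 31-9 30-6 37 1 34 4 13 6 11 13 5 25 4 12 0z"/>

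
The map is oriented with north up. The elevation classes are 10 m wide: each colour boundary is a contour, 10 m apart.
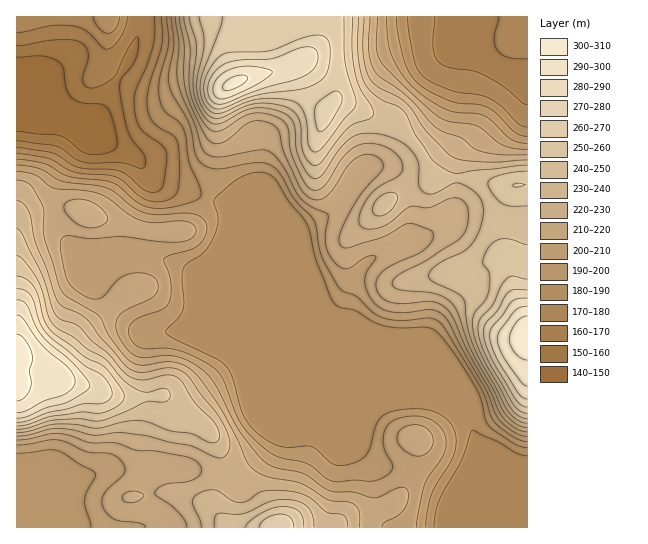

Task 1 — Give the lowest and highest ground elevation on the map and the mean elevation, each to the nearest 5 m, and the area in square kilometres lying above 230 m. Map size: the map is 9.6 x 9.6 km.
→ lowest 145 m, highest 310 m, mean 210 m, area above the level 25.7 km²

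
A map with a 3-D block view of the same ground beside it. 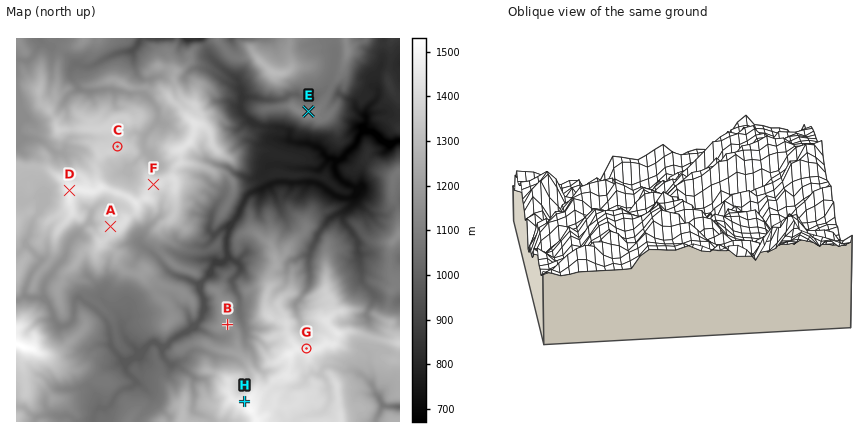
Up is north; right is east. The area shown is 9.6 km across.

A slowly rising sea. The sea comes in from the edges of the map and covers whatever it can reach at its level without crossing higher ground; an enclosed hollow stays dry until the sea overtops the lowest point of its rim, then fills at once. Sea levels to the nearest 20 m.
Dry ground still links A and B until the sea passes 1040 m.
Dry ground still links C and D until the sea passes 1360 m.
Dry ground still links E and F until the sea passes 1000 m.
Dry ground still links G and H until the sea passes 1420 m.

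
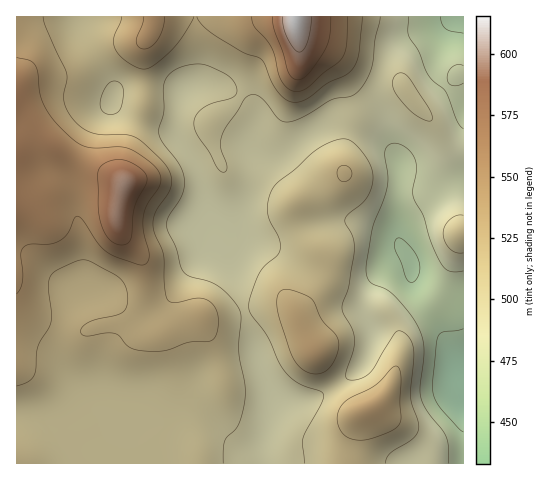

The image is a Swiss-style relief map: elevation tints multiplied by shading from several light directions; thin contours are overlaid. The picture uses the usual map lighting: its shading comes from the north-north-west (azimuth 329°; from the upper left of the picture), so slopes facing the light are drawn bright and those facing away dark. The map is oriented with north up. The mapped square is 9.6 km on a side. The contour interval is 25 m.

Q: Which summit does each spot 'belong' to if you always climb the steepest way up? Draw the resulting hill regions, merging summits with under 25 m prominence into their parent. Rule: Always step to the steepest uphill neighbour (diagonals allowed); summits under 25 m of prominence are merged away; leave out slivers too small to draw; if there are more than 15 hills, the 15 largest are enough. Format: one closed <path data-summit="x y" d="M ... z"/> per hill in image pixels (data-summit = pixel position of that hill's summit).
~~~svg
<path data-summit="123 185" d="M80 16l-64 1 0 399 54 4 26-10 12 0 24 11 36 1 15-4 20 0 13 6 21 20 9 4 11-2 6-5 3-6 7-38-17-42-25-96-10-13-13-7-4-5 0-32-7-30-24-40-36-11-17-9-7-8 0-19-28-49z"/><path data-summit="295 17" d="M463 16l-267 0 2 57-2 5-14 12-20-3-30 0-13 3-5 4-2 8 8 10 17 9 37 11 19 32 5 11 6 27-1 26 20 0 12-8 10-17 4-14 5-24-1-11 13 3 13-1 26-20 18-10 24 1 30 10 12 10 10 15-1 23 6-1 31 7 17-8 12-3z"/><path data-summit="314 351" d="M341 126l-21 1-41 29-13 1-13-3 1 11-5 24-4 14-10 17-12 8-20 1 3 8 15 9 10 13 25 96 16 41 5 4 25 1 17-5 29-18 13-13 11-25 0-10-10-21 4-15 12-18 10-10 15-10 5 0-7-10-3-9-2-43 3-32-5-9-17-16z"/><path data-summit="372 407" d="M413 288l0 11-7 9-34 21 0 11-7 20-17 18-19 12-20 10-36-1-11 50 1 15 149 0 15-12 37-4 0-77-8-9-15-32-21-28z"/><path data-summit="461 234" d="M463 180l-11 3-17 8-36-7-3 10 2 43 14 26 0 20 2 8 10 18 17 21 15 32 7 9z"/><path data-summit="152 29" d="M195 16l-114 0-1 6 5 14 21 35 9 22 4-3 13-3 50 3 14-12 2-5z"/>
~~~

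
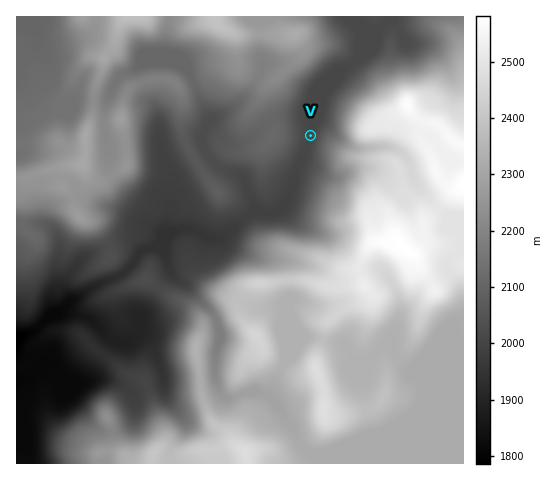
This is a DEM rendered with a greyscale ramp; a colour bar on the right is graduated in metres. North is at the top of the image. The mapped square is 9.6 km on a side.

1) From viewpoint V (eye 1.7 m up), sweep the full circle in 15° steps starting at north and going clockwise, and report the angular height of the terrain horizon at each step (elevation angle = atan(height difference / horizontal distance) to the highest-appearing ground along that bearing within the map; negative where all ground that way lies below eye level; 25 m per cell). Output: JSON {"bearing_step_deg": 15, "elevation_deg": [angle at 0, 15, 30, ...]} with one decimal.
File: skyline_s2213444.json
{"bearing_step_deg": 15, "elevation_deg": [7.3, 3.1, 1.4, 6.8, 15.2, 22.0, 22.7, 16.6, 18.8, 15.2, 13.3, 9.5, 8.2, 7.4, 4.7, 2.5, 5.6, 7.9, 8.9, 8.5, 7.2, 7.7, 8.5, 8.0]}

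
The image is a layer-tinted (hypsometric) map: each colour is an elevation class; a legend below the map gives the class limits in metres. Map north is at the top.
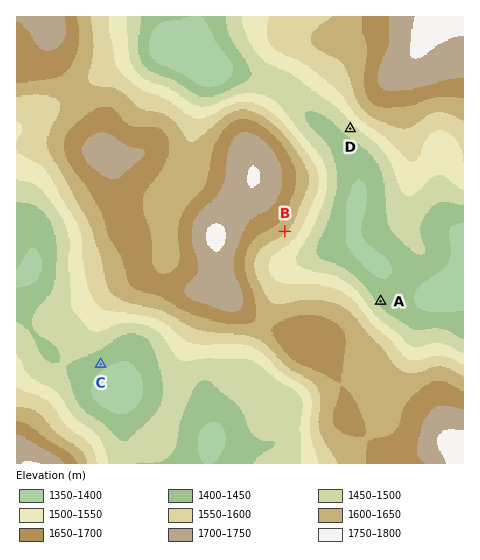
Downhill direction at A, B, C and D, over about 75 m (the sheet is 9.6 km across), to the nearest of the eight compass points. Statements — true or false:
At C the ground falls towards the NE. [false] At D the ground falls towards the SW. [true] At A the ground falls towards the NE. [true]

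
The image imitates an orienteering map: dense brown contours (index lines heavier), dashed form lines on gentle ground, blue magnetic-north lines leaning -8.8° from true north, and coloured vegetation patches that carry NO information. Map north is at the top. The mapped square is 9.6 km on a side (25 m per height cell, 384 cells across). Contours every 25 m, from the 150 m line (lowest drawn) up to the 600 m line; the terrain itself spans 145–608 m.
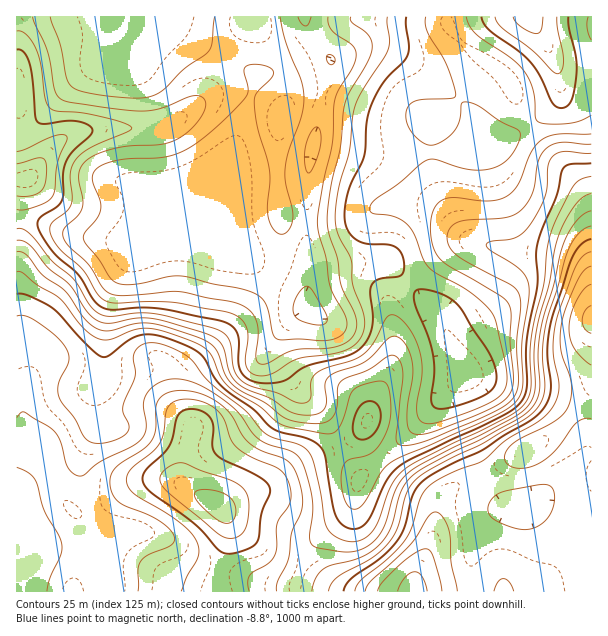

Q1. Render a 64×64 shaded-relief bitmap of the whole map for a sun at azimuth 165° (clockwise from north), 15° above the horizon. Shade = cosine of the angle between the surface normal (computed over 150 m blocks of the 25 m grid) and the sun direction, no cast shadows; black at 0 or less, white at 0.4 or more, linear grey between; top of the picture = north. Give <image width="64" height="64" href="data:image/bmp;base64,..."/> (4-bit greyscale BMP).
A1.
<image width="64" height="64" href="data:image/bmp;base64,Qk12CAAAAAAAAHYAAAAoAAAAQAAAAEAAAAABAAQAAAAAAAAIAAATCwAAEwsAABAAAAAAAAAAAAAAABEREQAiIiIAMzMzAERERABVVVUAZmZmAHd3dwCIiIgAmZmZAKqqqgC7u7sAzMzMAN3d3QDu7u4A////AKqZmZqqqZmZmZmZmqqru6mId2VVZ4mZqqqZmZqqqqqqqpmZmaqpmZmZmZmaqru7uoh2VDNGeJmqqpmZmZmqqqqqqZmZqqmZmZmZmaq7vMy6h3ZDISNXiZqqmZmZmZmqqqqpmZmqmZiIiIiZq8zMzLqYdkMQETV4mqqZmZmZmZqqqqqZmqqZmIiIiZq83cy7uph2VCERJGiaqpmZmZmZmaqqqqqqqqmYiImau83dy7u7qXZlQyIkV5qqqZmZmZmZqpqqqqqqqqmaqrzM3dy7q7u6h2ZUQ0RnmqqpmZmZmZmqmaqqqqqru7vM3d3czLu7zLqYd2VVVWeJqqmZmZmZmaqaqqqqqrvMzd3t3Lu7u7zMu6mHdmVWd4mqqqmZmZmaqpqqqpmau83e7ty6qqq7zMy7qph2ZVZ3iaqqqqqpmZqqqqqZmZqrzN3cupmImau7u6qqmYZVVWeJqqqqqqqqmqqqqZmZmZq7u7uph3eImqqqqqqph1QzRWiaqqu7u6qqqqqqmZmZiJmZmYh3d3iIiZmqqrqYZCESNXmaq8zMu6qqu6qpmYh3Znd4iHd3d3d3iZqru7l0IAACRnmavN3Muqq7qqqYh2VURWeIiId3ZmZ4mqu8y5YwAAACRnmrzdy6qqqqqph3ZUREZ5mpmHdlVVeJmrzcuFIAAAASRXmrzMuqmZmpmYd2VUVnmqqph2VERWeJq93bhSAAAAABNGiru7qZmZmZmYh3Zniaq6mIdkMzRWeazdyoUxAAAAAAJHm7u5mZmZmZqZmIeImqqYh2VDM0VnmrzMqFMQAAAAABR5q7mZmZmZmaqpiHd4iHdmZlREVWd4q8y5hkMQAAAAAliruZmZmZmZmZmHZVVVVERFZmZnd3eJvMuodlMgAAACV5q5qqmZmYiIiHZUREMyEjRniIiId3mszLqYdlQhASRXiqmaqqqpmIiHZlRERDIRJGeJmYd2eKvMu6mYh2VERniaqZqqu6qZmYh3ZmZmVDI0V4h3ZVVom8y7qpmZh2ZniZqpmqq7uqmZmZiIiIiIdlRWZlQzNFeKu7uqqqqYd3iaqqmZqqqqmZmamZiIiaqpdlVEMhEjRnmqqqqqqqmHZ5qruZmqqZiHeIiIdmZ4q8uXVEMhERJFeJqqqqqqqXZmiau6mZmZh2VVZlVDNFeby6hlREMiI0VniaqqqqqpdlV4q7mZmYh2VDMzIiIjRnmruYdmZVVVVmeJmqqqqqh1RGeauZmIh2VCEQABEiNFaJqqmIiIiHd3d4maqqqqqHVEVomoiIiHZTIQAAEjNEVXiaqpmZmqmYiIiaqqqqqpdUM1eJiHd3d1QxAAEjRVVVZ4mqqqqruqmIiZqqu7u7qWQzRXd3d3d3ZUMiI0VVZWZniaq6qqu7qZiZq7u7vMy6hTM0Z3d2Znd3ZVRFVmZmZ3eJqruqqqqZiJqrzMzMzMuXUzRWh3ZVZ4iHd2Zmd3eIiJmqu6qZmZiImrvM3d3czKhkRFaIdlVXiZmIiIeIiImZmaqqqZmZmIiaq83d3czLuXZEVoh2VVaJmZmZiImZmZmZqqqqmZmZmZqrvMzMy7uphlVVd3ZmZ4maqpmZmZmaqqqqqqqqqru6qqq7vLu6qpmGVVVmd3eImaqqqqmaqqqqqqq7qqq7zMu6qqqqqqmZiHZVVWaJmqqqqqqqqqqqqqqqq7uqqrvMzLupmZmIiIiHdmVViKvMzLuqqqqqqqqqqqqruqmZq7u7u6mYiHd3d3d2ZVWrze7cu6qqqqqqqqqqqqqqmIiaq7u6qYh3d3d3d2ZlZt3v/ty6qqqqqqqqqqqZmqqYd4maqqqpmId3d3d3ZmZm3u7tu6qqqqqqqqqqqpmZqZh3iJmZmZmIiId3d3d3ZmbN3cuqqaqqqqqqqqqqmZmqmHd4iZmZmYiIiIiIiId3Zqu8y7qqqqqqqqqqqqqZmqqYd3eImZmYiIiIiIiIiId2iavMzLu7u7u6qqqqqpmqqph2d4iZmZmIiIiIiIiIh2Znis3u3czMzMu7qqqqqqq6mHZ3iZmZmZmZmYiId3d2ZVZ5vv//7t3d3cy6qqqqq7uod3iJmaqpmpmZmYh2ZlVUZmes7//+7u7u3cu6qqqru6mHeJmaqqqqqqqpmXZURESHZnm83d3d3d3d3LuqqqvMuoiImZqqqqqqqqqqh1RERal2ZnmaqqqqvM3cy7qqq8zKmIiZmqqqqqqqqrqodUVWupdUVWZ3d3eJq8zLuqmavMuYiImZqqqqqqqru6qHZne7qGVEVVVWZmeKu7u6qZmru5h3iJmZmZmqqqqruph3iKqpdlVVZmZmZ3iau7qZiJq6mHd4iZmZmaqqqqqqqYiJqqqYd3d3d3d3eImqqqmImqqXZmeImZmZqqqqqqqZiImqqqmYiJmZmIiIiZmqqZmaqpdmZniImZmqqqqqmZmIiaqqqpmZmZmZmIiJmaqqmZqqmHZmd4iZmqqqqpmIiIiJmqqqqqqqqpmZiImaqqqqqZqZh2ZniJmqqqqpiHeImZmZmqqqqqqqqZmYmZqru6qpmqqph3eImqqqqZh3d4mZmYiZqqqqqqqpmZmZqru7upmau7upiImaqqqYh2ZniZqqeImaqqqqqqqZmZmqu7u6mZq8zLqZmaqqqph2ZniJqqqImZqqqqqqqqmZmZqqqqqZmqu7uqmZmqqpmHd3iJmZmYmZmqqqqqqqqpmZmaqqqqmZqruqqZmZqqmYiIiJmZmZ"/>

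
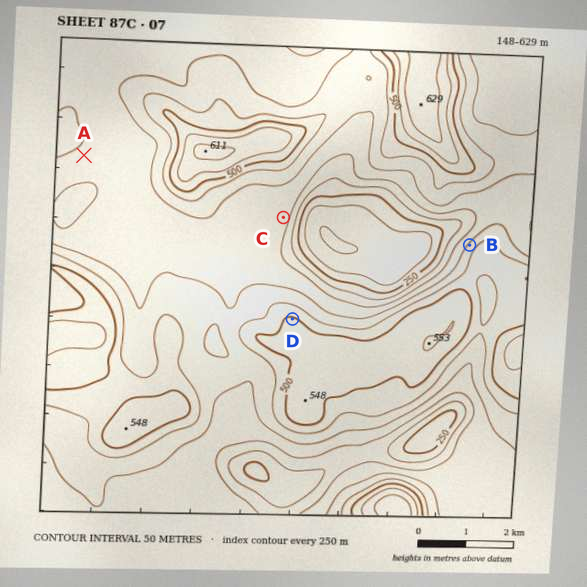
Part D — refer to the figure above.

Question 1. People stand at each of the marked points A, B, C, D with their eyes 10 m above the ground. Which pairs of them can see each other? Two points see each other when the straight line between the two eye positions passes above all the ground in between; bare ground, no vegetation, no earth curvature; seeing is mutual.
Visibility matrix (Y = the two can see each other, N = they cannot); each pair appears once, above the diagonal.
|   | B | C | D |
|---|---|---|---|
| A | N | N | Y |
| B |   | Y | Y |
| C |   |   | Y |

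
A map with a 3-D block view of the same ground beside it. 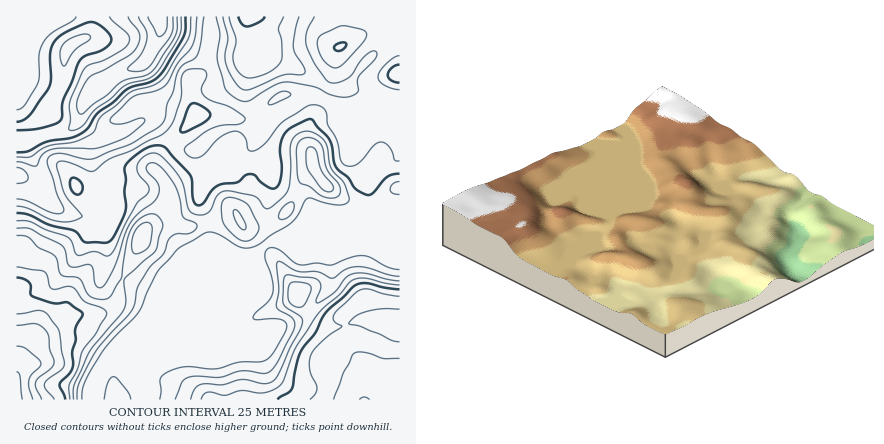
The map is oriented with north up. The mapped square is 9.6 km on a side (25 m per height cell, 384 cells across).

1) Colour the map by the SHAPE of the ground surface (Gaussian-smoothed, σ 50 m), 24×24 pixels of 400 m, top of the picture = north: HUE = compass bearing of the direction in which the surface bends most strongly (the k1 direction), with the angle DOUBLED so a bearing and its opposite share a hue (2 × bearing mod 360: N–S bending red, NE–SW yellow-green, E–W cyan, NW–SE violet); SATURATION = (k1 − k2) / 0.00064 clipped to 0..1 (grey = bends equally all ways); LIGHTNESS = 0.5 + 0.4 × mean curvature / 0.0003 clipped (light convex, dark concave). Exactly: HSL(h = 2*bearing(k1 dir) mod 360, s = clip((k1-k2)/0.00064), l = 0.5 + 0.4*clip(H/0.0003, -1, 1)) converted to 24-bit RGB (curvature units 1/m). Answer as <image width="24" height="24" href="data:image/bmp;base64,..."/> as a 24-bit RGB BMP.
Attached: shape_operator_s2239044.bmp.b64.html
<image width="24" height="24" href="data:image/bmp;base64,Qk32BgAAAAAAADYAAAAoAAAAGAAAABgAAAABABgAAAAAAMAGAAATCwAAEwsAAAAAAAAAAAAAwuqDL1CL0aU87FwGDRxEO3uW6OORc0aHWV59YYdwYoyYo9nJmpDXkn3GlqbBQmDV0WPOpVRiinVhYIF6l5OAo6KHhnuOh3SK8YBtoiZAVqEs7MqVACwzWY92oWJIgH9/aHiFR7mlc8S0R8FCaUU2n5NsqJGISTVnmDSKxH58nYV5YoRqY5dspKJ8aXGDlXqMtoOTv5XWkZPV2YWhXRK3H2ZhgIB/f4B/f4B/c4FtcoBAe25BbnpLUHssfXcrJlgyLjZ40pyeuJKpj5anao6Je6R6dHmcd5qlqmt9uK58lnpjtlCc53yhCFs+RXtkf4B/f4B/f4B/f4B/gIB/gIB/gIB/f3+AdoB+CUhRvKyHuYqUto6Pj4Opd5uEjYhud21Ngnmiwa+ap1asnFh6sFhp7JDBB2ZARn1hf4B/f4B/f4B/f4B/gIB/f3+Ah3N0fYBeF0E/OGcUvoFH0pBYeI5DiXhXgGtfgHh3hYJPwpyLm0mmfn+7mKHpxJXt7bPiDYybcX2Bf4B/f4B/f4B/f4B/f3+AZXuSsEHj7gHYZfo0AGBC46Px8KXZloJLZYJRgIhhW5k/Vps2VUaQz9ekLmA/ZiJV6rmasVKaNmJ0f3+Af4B/f4B/f4B/f4B/f4B/LFxqnRjJ8+3YF6POADMh3lGM8df0wdD6r7v+rKHQv4KyJ49szHVprER4HDdc8aGBqnVUKnt2eoB/gIB/f4B/f4B/f4B/f4B/TDVzIf+TrffS96rxCwm0JMqOpuGYfbZVL3AvdYwwoHZYxKl7F11Y2YuqGjKO7keK55x4g4hLHHFNfYB/gIB/gIB/f4B/f4B/QiiRw//IQzolj3kvdTxhSJ4/q6UjeVYdTT4jn6nJW7W8wJayPFS0NqF7WSehhBO9/dXOnNHHSTemMHElYIFfgHp6eiAhibISD6ZCusAjajdGdIVSdnpVV3lKm3xenGtoe2uAyaC5dKLFeW++21+ydjlpI05LEzt4+N3T56HCUzeltY/hGITxiB+VdXHI2/DnWircpY4gJXZBf4B/f4B/doB3XYVblItrj26OnMCHjEtKNRAUgSwFno9EbX9/CDY1h+8u+n6Lvzp0HvWEexfOwCTbtuOziMGJKR+S/c7xQenoMmtYd1YyfIw2WIVbgXxwgIBelnQQVhkXYRJL1d2BRb55bFp2MVaDMcgzkD026tytccFTChMpdqnP2fLk0F28Nz6WNnqg/4qYYQheuuNZaf/dRmrdr0TItl9rUNVVKC2XXTKO3PPYjVvHh1KfTJ6MhjIuX5AruvWkvUywITltGKkXiVEfmHE4flJIJS9L71xUL0PgzP/oaTzzOyxUOU2P0s7r3MDzhQCmrfDeq+PNYi+5uIrZeWjPgWzl2fLpi8Ggd0GUrUTErIBIOoJRgXunrXKjIyZkxoJsz/W8Rd8RMRI1vkKaOIEyS5YfRTIBSZD12+fw0lrDhUSDQpt7e2e5Xne55MS0siwyTzEjP3BQ3HrMeKzJPHZjmFSiWSeej9C06fTXxFzSGSRXP1GS4rzbRJHPmKIdFDMAIDMAEEgE9kSNiWceM1YRKGQgqINB9EGp3nKJJHQkInsry4ZAjFKEOHNmV3O2ZuGk5O6fyhRycCtzQHRKbb0rhDE4mE/y+dL2ndzNApKFCC6F+NP26JXdLn4zLVIjWWw+34qf5cfrN3rfV8DHaWS3f4RvKIFIb5VJ5ZlghzxpflSXg6CSZnqCgH9+MVNSyZV57rKOJWgmADMnLJBM84/V99P4W2rSQXKiosJtl9F3dFCvb6GyaDO034rUtFyHN4pIecZGp16ucWGhqH+KgV6Ch2pMWn59P3Bb9ZuA0ZxzFERDBjASErhMqcDj42X/zBXa8dmKm5hCWI5BQrFkLFh2XHu048TplZbfx0CwhjglWHM4mk9gqyl4zm49c3KAPjxt1L6A5LKQUC9pVI02BzkAEDMAJQ4ZyEK08Ozb4YvOjsuMQm1+NzlUOWAxnJYpaScUaRsfxqVpSr1IL4aEL0/b3tjzb3ONNDeR07ef4HdyfU2Xn4+pfXeoLatRADMzTZCe56lm51k64NFmNjNRUlh0V3VvekhcpVh9bWOcysSv1KmWJmtRJFo8fb8acYWKNXaVgbLJ88XvxKzjmKjVnZvXysDZAE55CSIq4WA15qFx6OCrPWPIUTmpllqcSnCCfnmffbLAmMbE2avX0JHmNGScbaNeinh9U4huJGkkfX0k4aQ6o4dJlZlRs7lPUxxqBwYtvbld2t6Z6fe5NTBjOkhwo0+lfl6naYWRmKpujo1akaVPjGFQqlS4jnm6"/>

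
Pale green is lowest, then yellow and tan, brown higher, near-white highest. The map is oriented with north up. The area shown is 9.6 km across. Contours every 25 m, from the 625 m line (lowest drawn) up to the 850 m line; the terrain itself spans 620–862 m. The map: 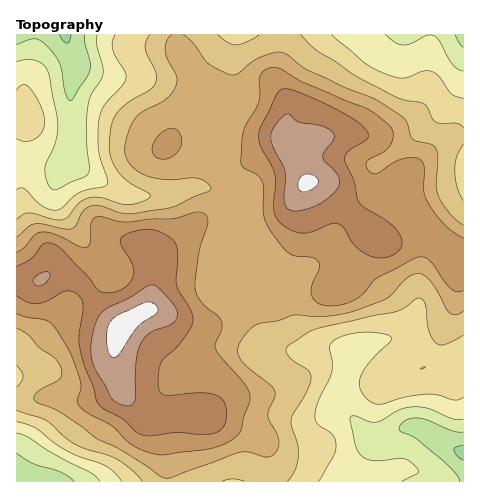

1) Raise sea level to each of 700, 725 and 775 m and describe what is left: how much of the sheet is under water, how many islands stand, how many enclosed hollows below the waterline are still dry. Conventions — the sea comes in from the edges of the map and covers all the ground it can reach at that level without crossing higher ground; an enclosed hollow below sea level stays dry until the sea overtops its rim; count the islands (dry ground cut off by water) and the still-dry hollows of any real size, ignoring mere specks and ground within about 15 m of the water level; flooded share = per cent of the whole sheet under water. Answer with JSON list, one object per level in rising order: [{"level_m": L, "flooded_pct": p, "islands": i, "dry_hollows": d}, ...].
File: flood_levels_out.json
[{"level_m": 700, "flooded_pct": 18, "islands": 0, "dry_hollows": 0}, {"level_m": 725, "flooded_pct": 30, "islands": 0, "dry_hollows": 0}, {"level_m": 775, "flooded_pct": 66, "islands": 0, "dry_hollows": 0}]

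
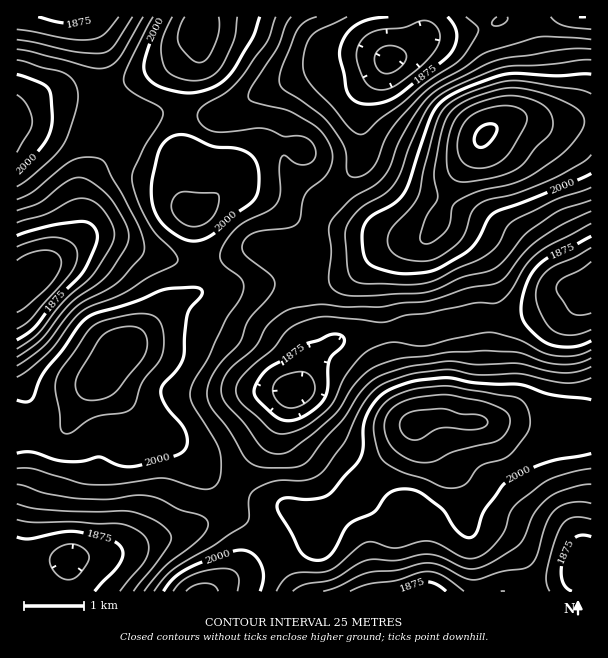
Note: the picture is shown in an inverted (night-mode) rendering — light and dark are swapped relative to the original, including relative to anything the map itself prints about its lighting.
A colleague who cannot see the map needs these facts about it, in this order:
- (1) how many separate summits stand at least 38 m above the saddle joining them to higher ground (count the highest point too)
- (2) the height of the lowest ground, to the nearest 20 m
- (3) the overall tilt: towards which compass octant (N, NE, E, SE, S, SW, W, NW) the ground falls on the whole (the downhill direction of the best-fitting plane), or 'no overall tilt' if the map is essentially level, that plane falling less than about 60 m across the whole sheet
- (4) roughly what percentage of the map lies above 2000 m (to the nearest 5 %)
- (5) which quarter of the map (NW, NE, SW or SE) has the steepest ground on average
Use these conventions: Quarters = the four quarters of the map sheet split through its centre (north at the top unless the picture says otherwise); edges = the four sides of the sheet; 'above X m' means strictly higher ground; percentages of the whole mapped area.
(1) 7 summits rise at least 38 m above their surroundings.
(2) The lowest point is down at roughly 1800 m.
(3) No overall tilt - high and low ground are spread across the sheet.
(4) Ground above 2000 m makes up about 30 % of the sheet.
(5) Slopes are steepest in the north-east quarter.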